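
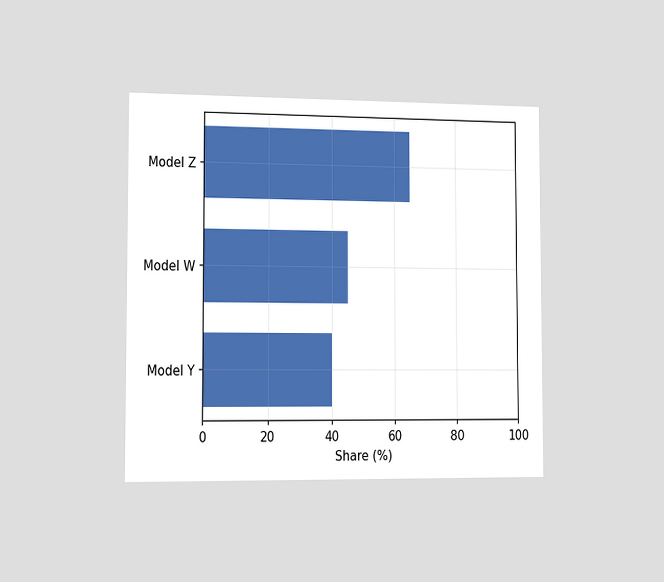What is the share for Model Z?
65%

The chart is viewed slightly from the left. Reading along the chart's x-axis, the Model Z bar reaches 65%.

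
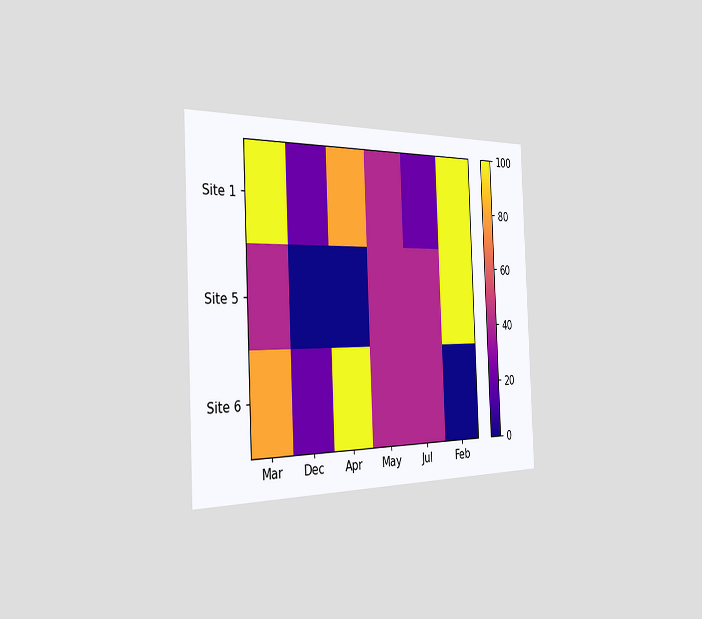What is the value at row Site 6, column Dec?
20

The chart is tilted about 2° counter-clockwise and viewed slightly from the left. Matching cell (Site 6, Dec) against the colorbar gives 20.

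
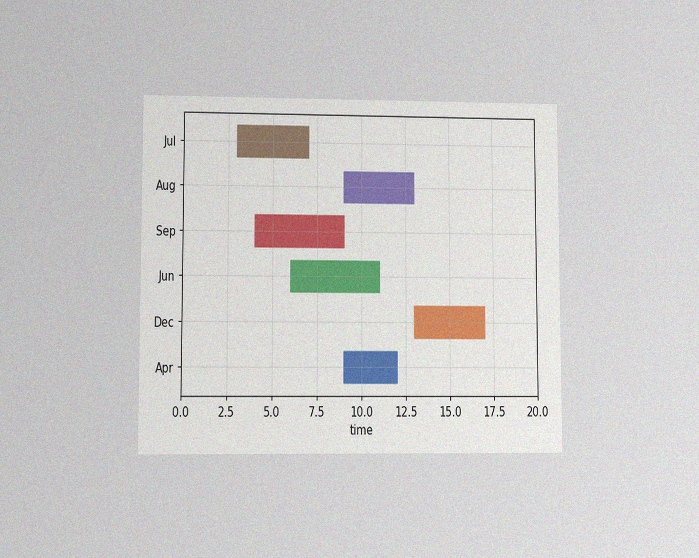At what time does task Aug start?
The chart is viewed at a slight angle, with some photo noise. The Aug bar begins at t=9.

9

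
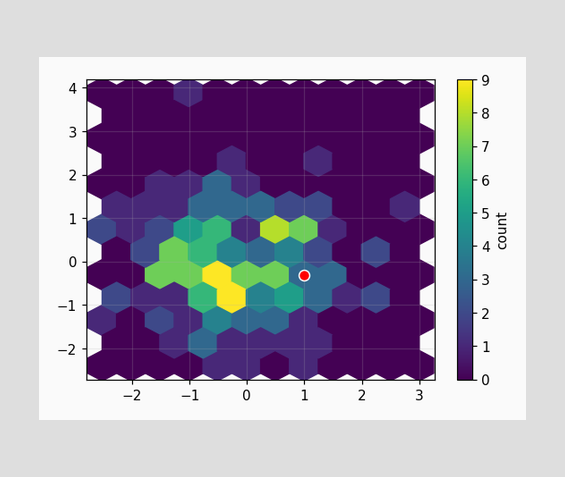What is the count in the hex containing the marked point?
3

The marked hex reads 3 on the colorbar.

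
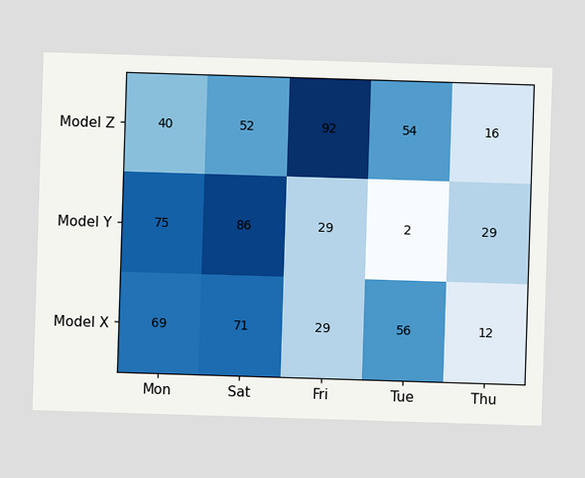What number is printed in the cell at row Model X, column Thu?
The (Model X, Thu) cell reads 12.

12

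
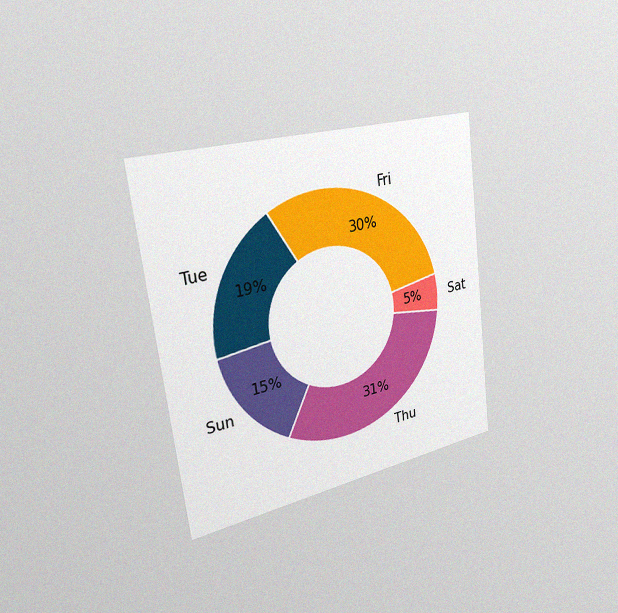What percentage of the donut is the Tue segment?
19%

The chart is tilted about 7° counter-clockwise and viewed slightly from the left, with some photo noise. The Tue segment takes up 19% of the ring.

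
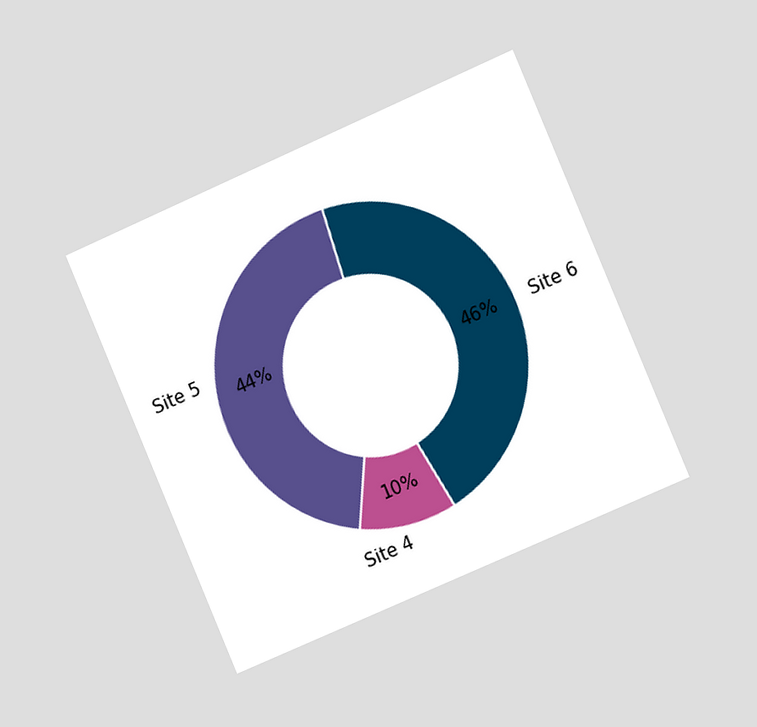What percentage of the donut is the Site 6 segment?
46%

The chart is tilted about 23° counter-clockwise and viewed slightly from the right. The Site 6 segment takes up 46% of the ring.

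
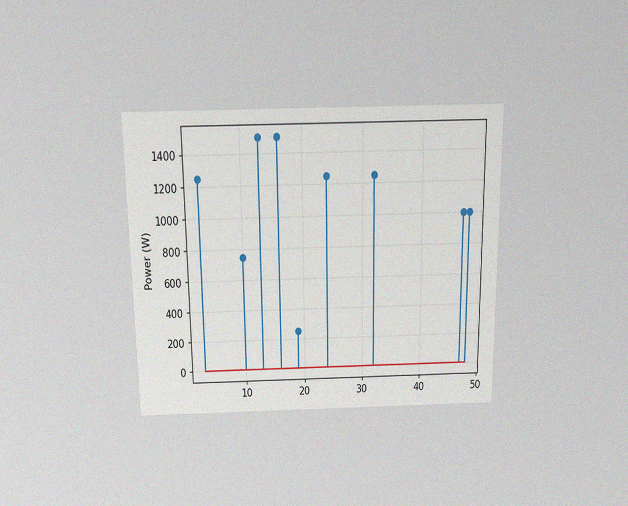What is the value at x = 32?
The chart is viewed slightly from above, with some photo noise. The stem at x=32 reaches 1250W.

1250W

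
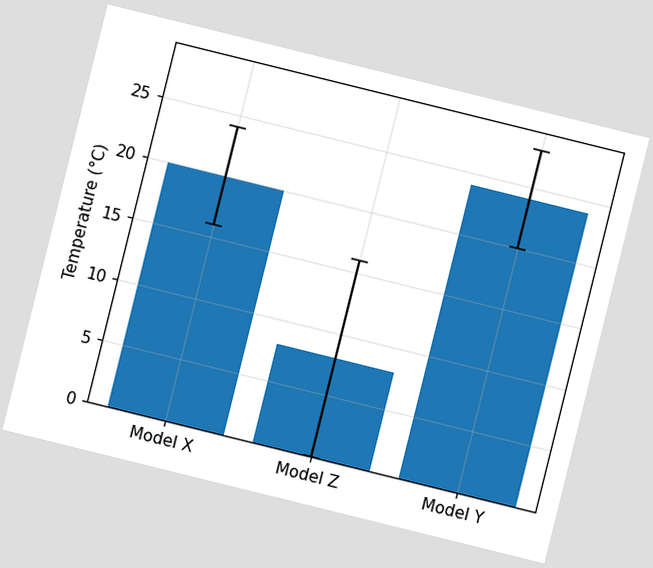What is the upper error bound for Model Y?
The chart is tilted about 14° clockwise. The Model Y bar's upper whisker reaches 28°C.

28°C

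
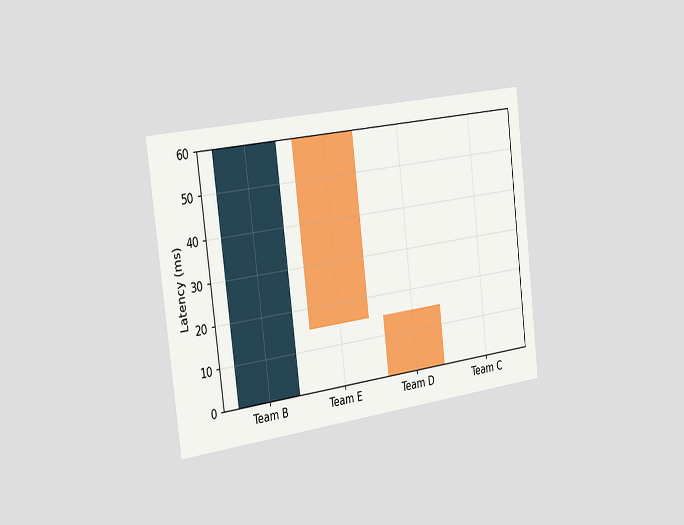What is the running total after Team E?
The chart is tilted about 7° counter-clockwise and viewed slightly from the left. After Team E the running total reaches 15ms.

15ms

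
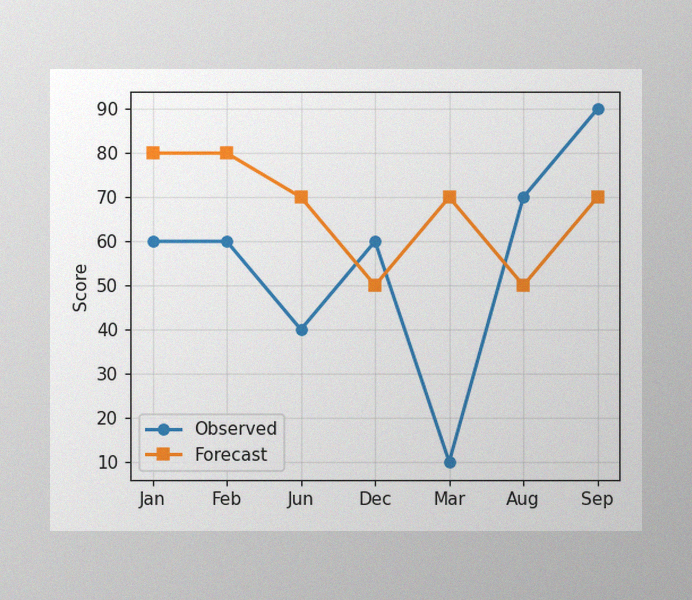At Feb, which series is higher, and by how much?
Forecast, by 20

The image has some photo noise and uneven lighting. At Feb, Forecast sits above the other line by 20.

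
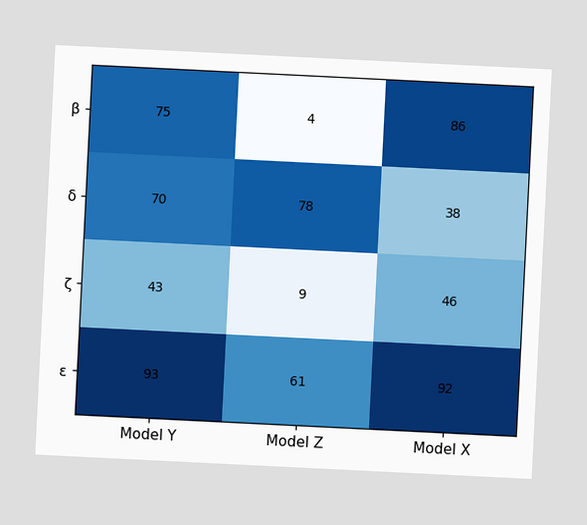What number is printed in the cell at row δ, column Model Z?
78

The chart is tilted about 3° clockwise. The (δ, Model Z) cell reads 78.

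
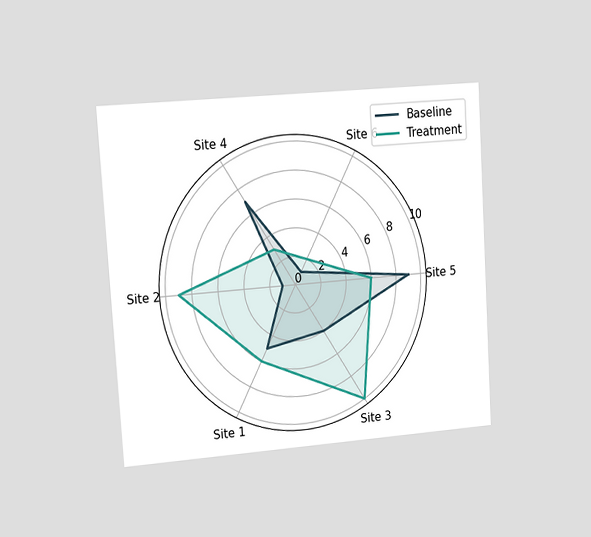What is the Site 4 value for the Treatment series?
3

The chart is tilted about 4° counter-clockwise and viewed slightly from the left. On the Site 4 axis, Treatment reaches 3.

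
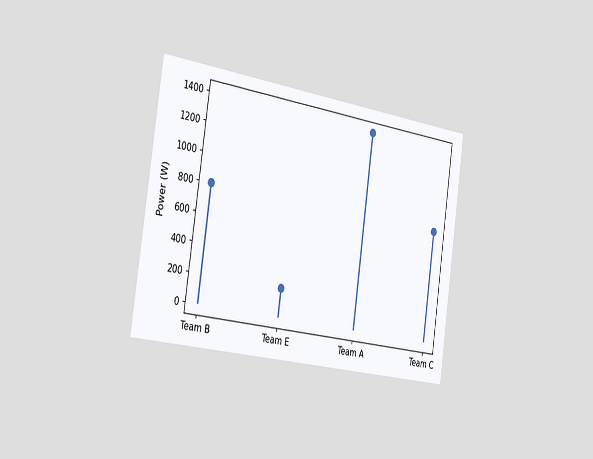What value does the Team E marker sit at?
The chart is tilted about 8° clockwise and viewed slightly from the left. The Team E marker sits at 200W.

200W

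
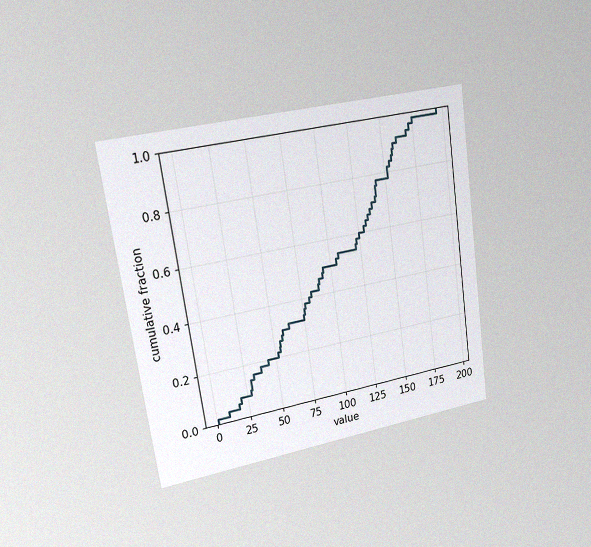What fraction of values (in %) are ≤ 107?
54%

The chart is tilted about 8° counter-clockwise and viewed slightly from the left, with some photo noise. At x=107 the ECDF step is at 54%.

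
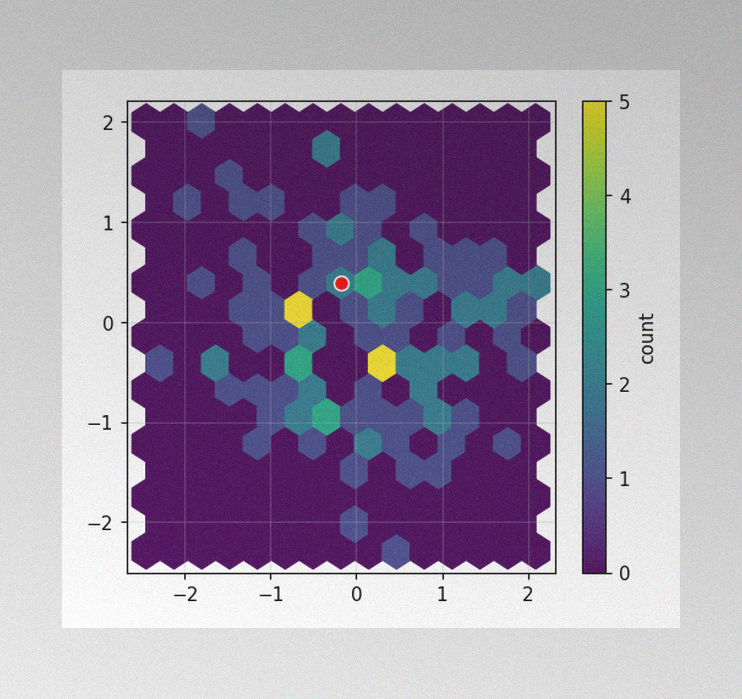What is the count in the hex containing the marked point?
The image has some photo noise and uneven lighting. The marked hex reads 2 on the colorbar.

2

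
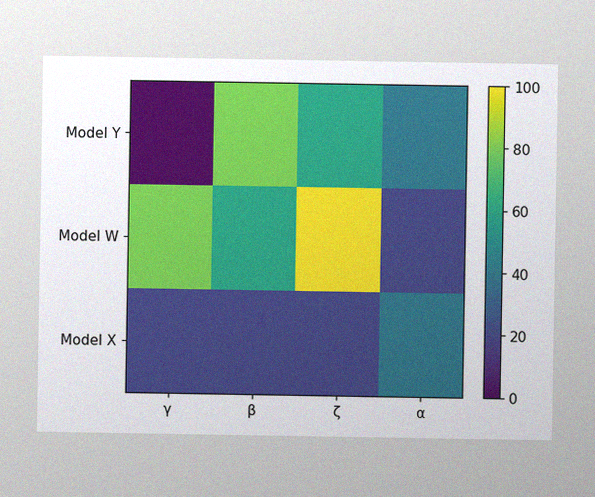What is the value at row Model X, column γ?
The image has some photo noise and uneven lighting. Matching cell (Model X, γ) against the colorbar gives 20.

20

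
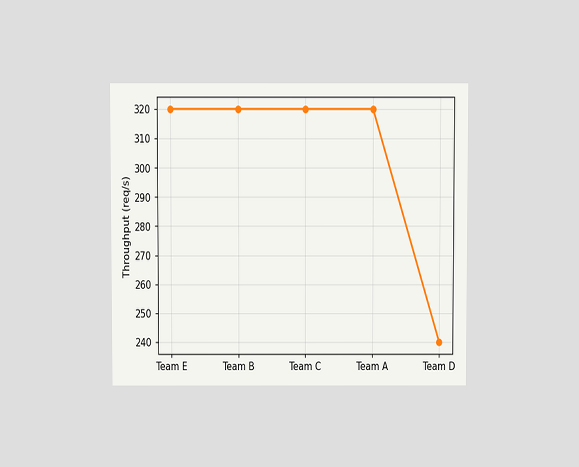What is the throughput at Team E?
320req/s

The chart is viewed at a slight angle. At Team E, the line is at 320req/s.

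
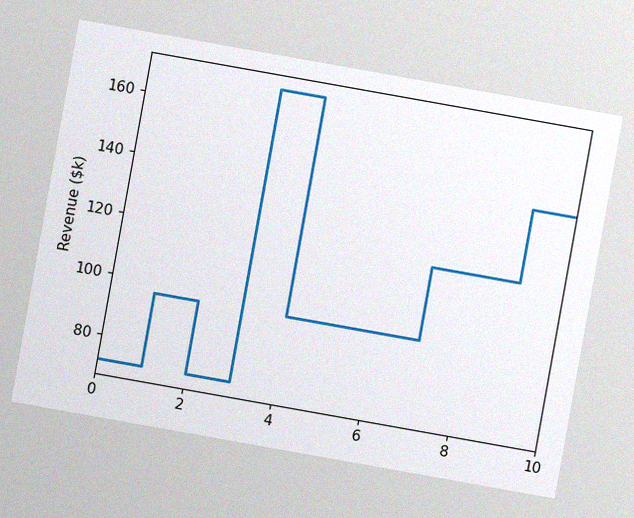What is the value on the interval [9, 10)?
$144k

The chart is tilted about 10° clockwise, with some photo noise. On [9, 10) the step sits at $144k.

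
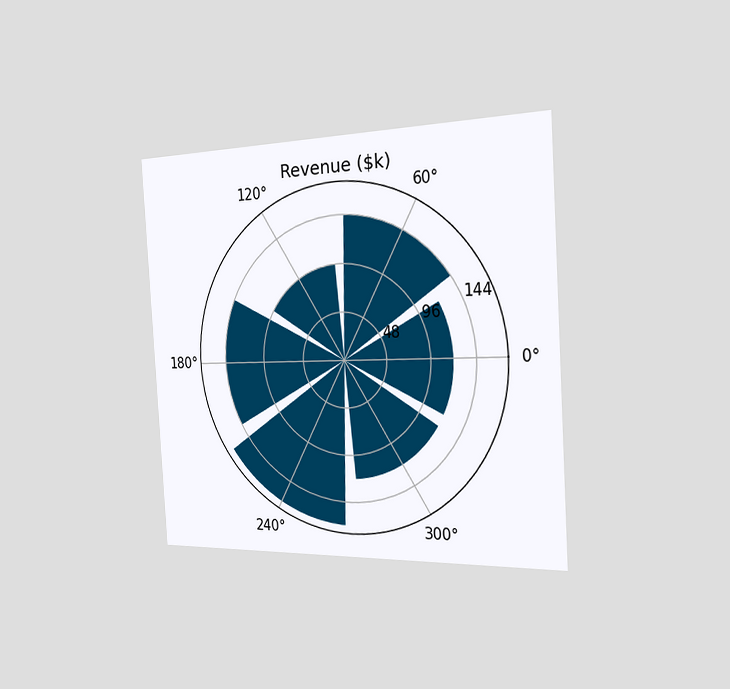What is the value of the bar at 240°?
$168k

The chart is tilted about 4° counter-clockwise and viewed slightly from the right. The bar at 240° reaches $168k on the radial axis.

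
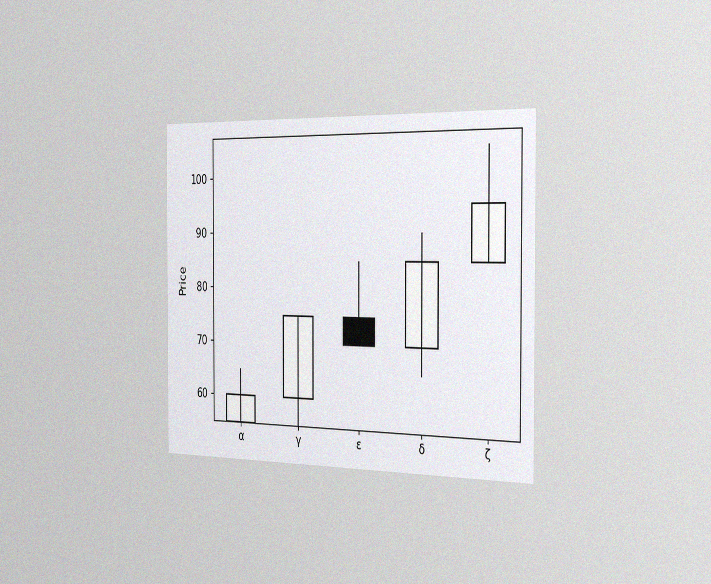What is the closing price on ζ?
The chart is viewed slightly from the right, with some photo noise. The ζ candle closes at 95.

95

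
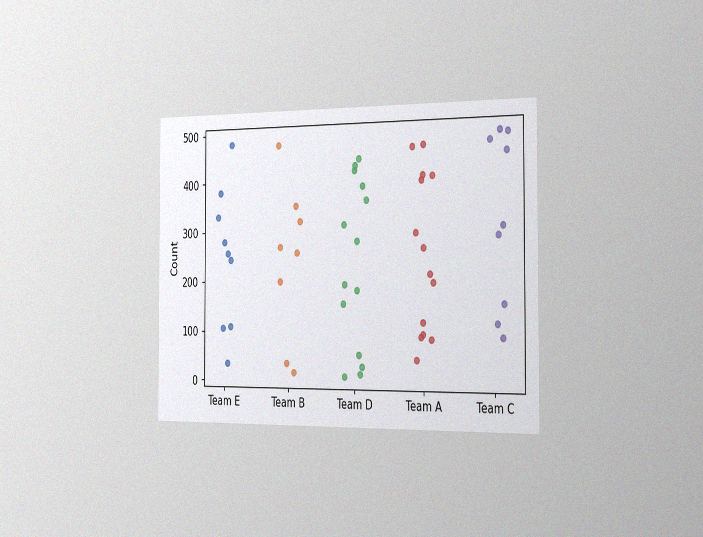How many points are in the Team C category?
The chart is viewed slightly from the right, with some photo noise. Counting the markers in the Team C column gives 9.

9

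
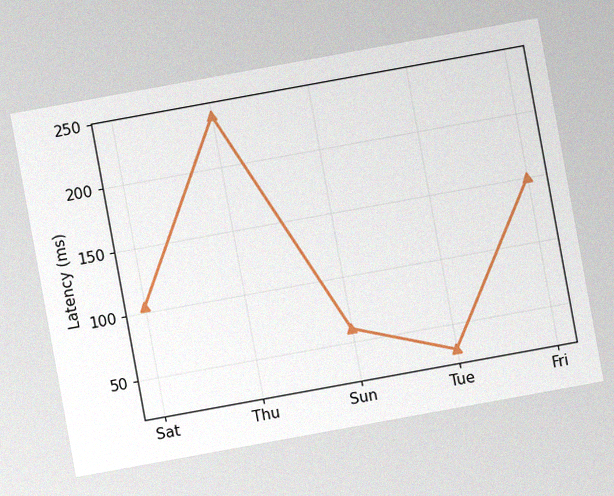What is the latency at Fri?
150ms

The chart is tilted about 10° counter-clockwise, with some photo noise. At Fri, the line is at 150ms.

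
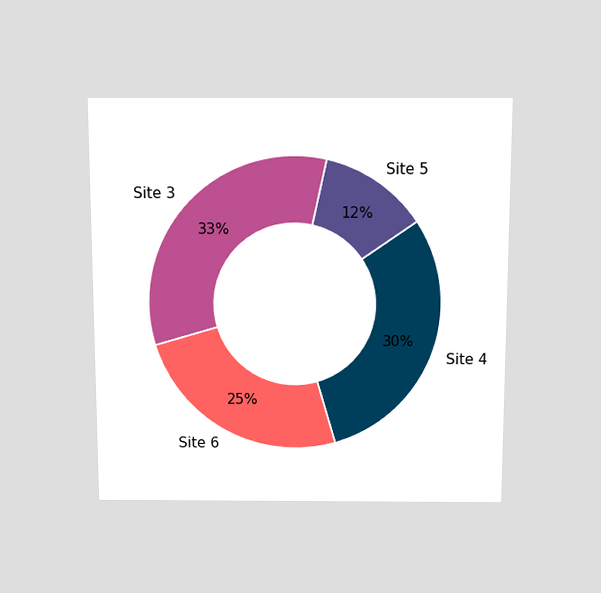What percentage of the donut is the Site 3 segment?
The chart is viewed slightly from above. The Site 3 segment takes up 33% of the ring.

33%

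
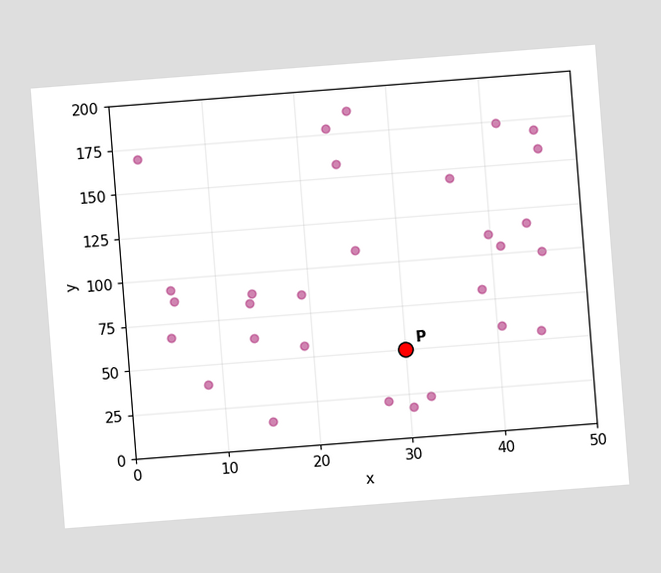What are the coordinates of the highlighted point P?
The chart is tilted about 4° counter-clockwise. Following the gridlines from P to each axis, P sits at (30, 50).

(30, 50)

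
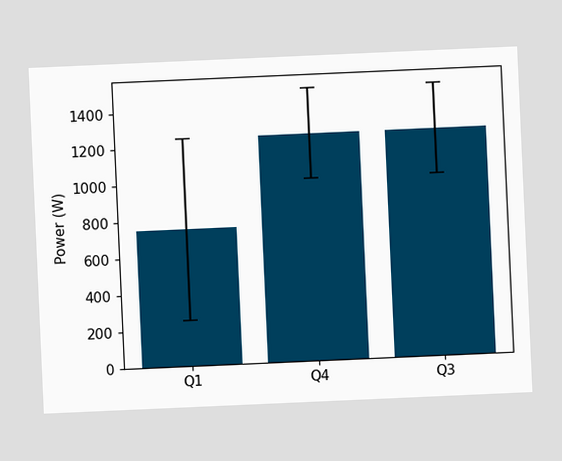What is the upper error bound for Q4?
1500W

The chart is tilted about 3° counter-clockwise. The Q4 bar's upper whisker reaches 1500W.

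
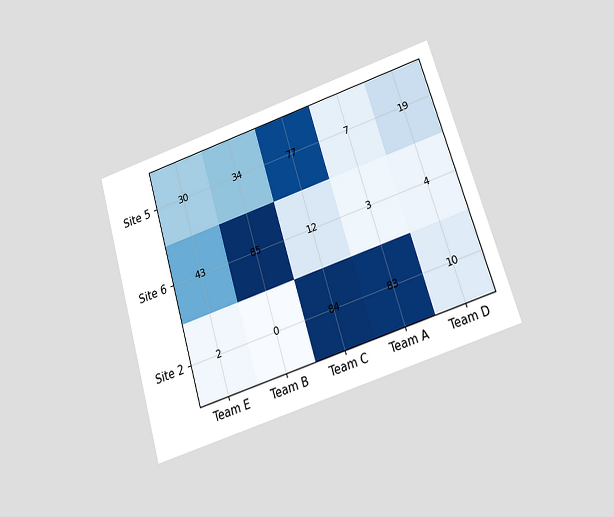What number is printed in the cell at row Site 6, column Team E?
43

The chart is tilted about 17° counter-clockwise and viewed at a slight angle. The (Site 6, Team E) cell reads 43.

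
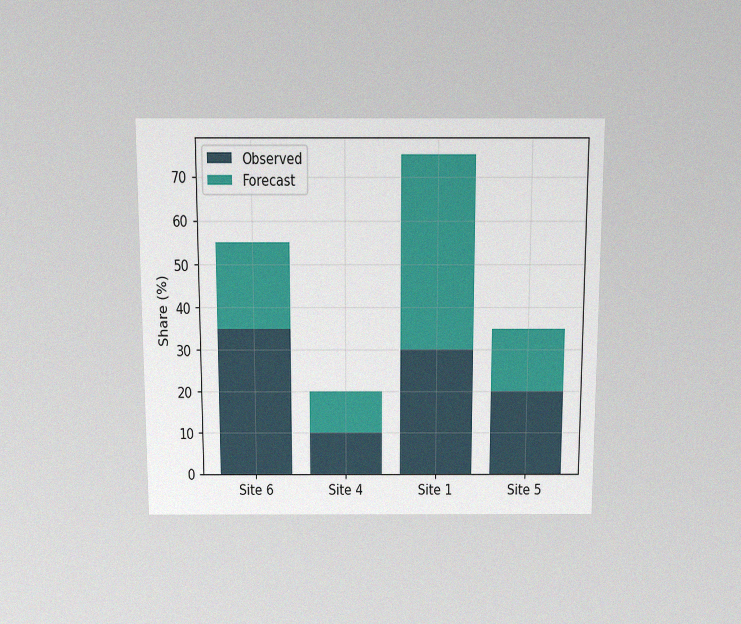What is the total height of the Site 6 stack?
The chart is viewed slightly from above, with some photo noise. The Site 6 stack's top reaches 55% on the y-axis.

55%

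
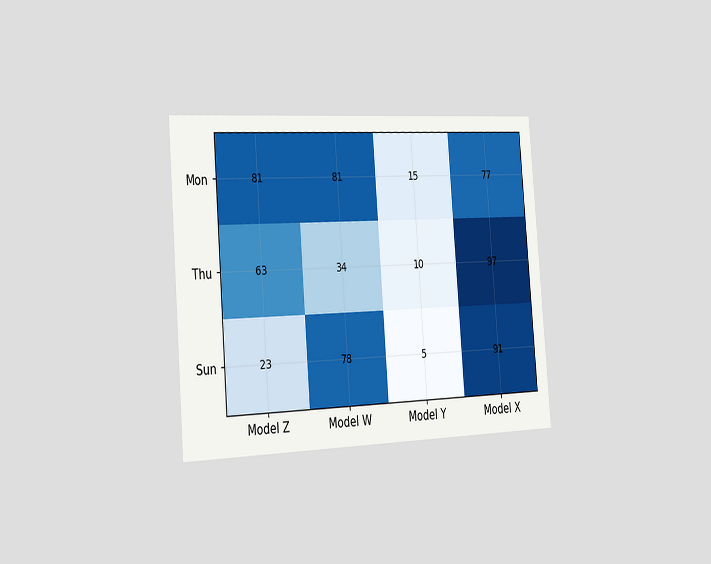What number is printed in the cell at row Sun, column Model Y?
The chart is tilted about 4° counter-clockwise and viewed slightly from the left. The (Sun, Model Y) cell reads 5.

5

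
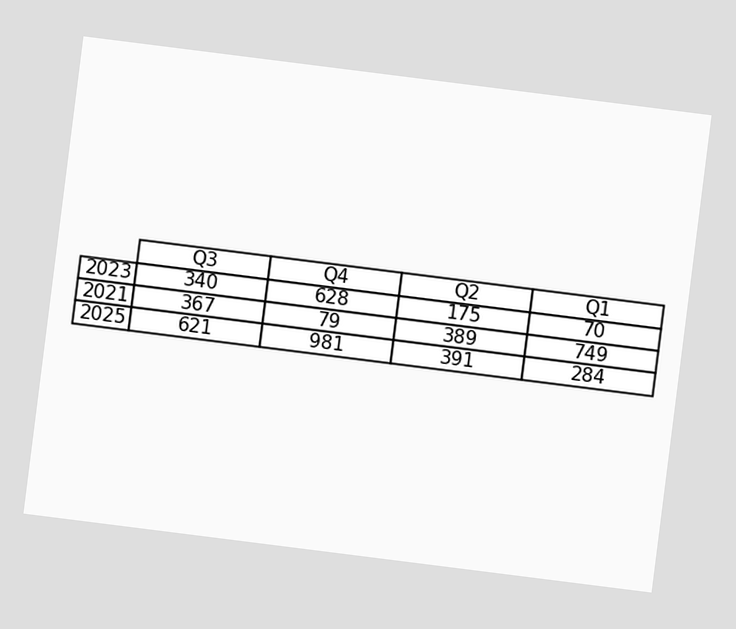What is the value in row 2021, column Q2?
389

The chart is tilted about 7° clockwise. The (2021, Q2) cell reads 389.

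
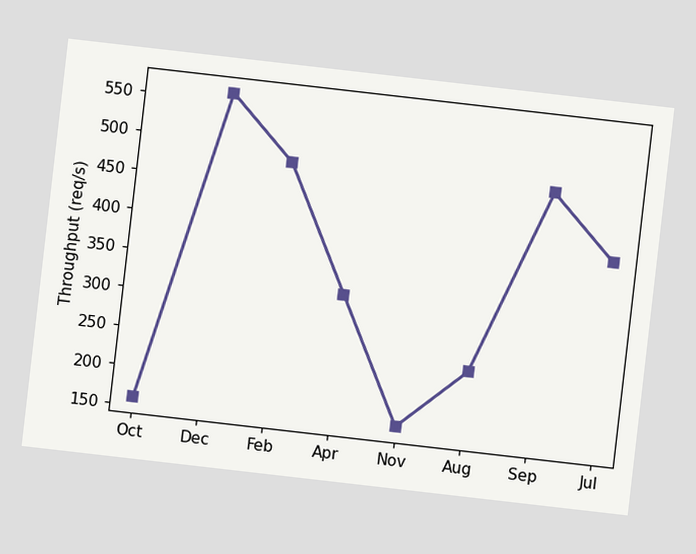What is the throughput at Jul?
400req/s

The chart is tilted about 7° clockwise. At Jul, the line is at 400req/s.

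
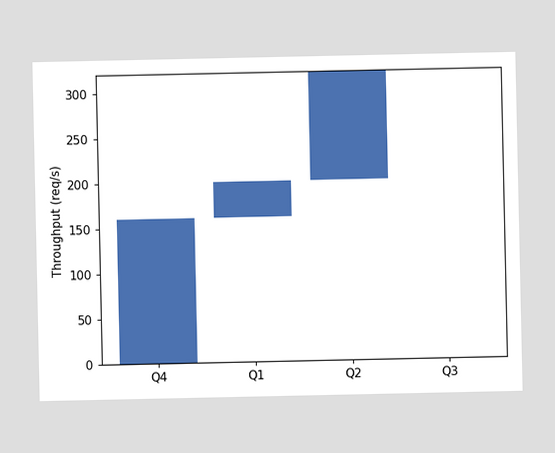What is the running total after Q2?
After Q2 the running total reaches 320req/s.

320req/s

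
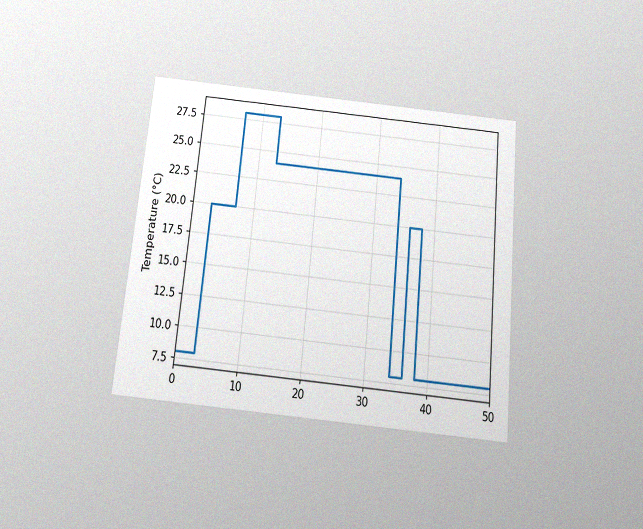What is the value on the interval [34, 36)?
The chart is tilted about 6° clockwise and viewed slightly from below, with some photo noise. On [34, 36) the step sits at 8°C.

8°C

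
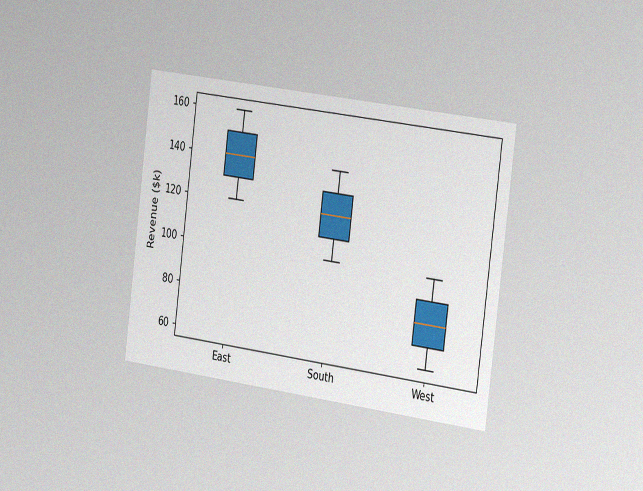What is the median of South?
The chart is tilted about 7° clockwise and viewed slightly from the right, with some photo noise. The median line in the South box sits at $120k.

$120k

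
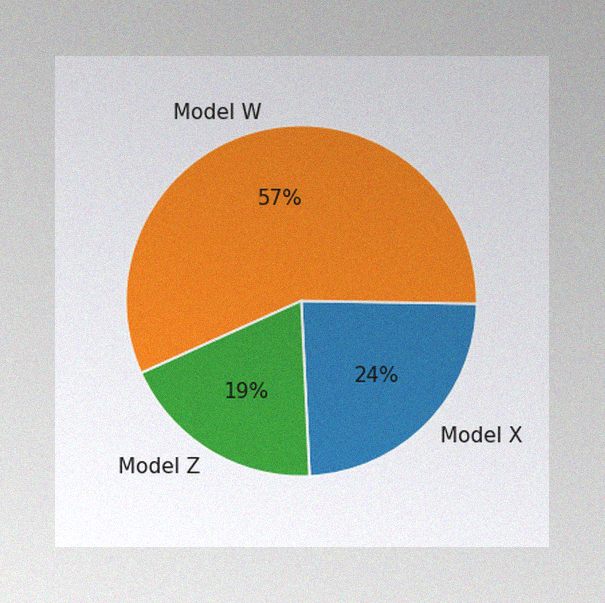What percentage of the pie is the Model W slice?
The image has some photo noise and uneven lighting. The Model W slice takes up 57% of the pie.

57%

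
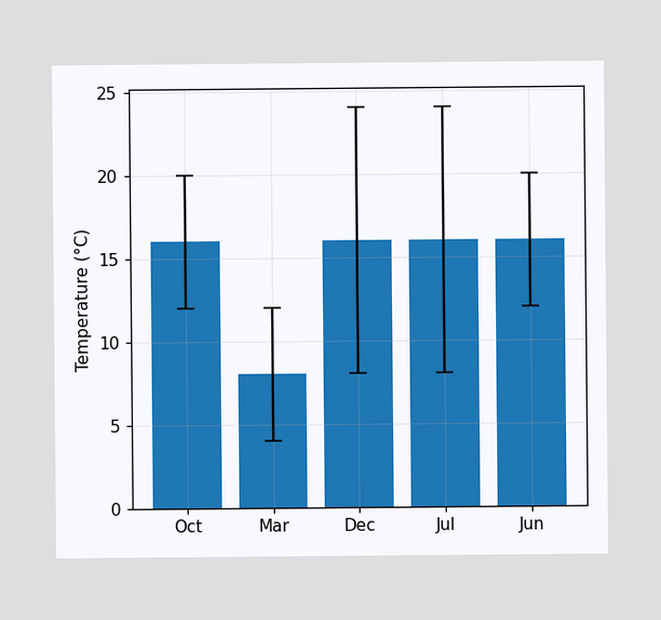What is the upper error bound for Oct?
20°C

The Oct bar's upper whisker reaches 20°C.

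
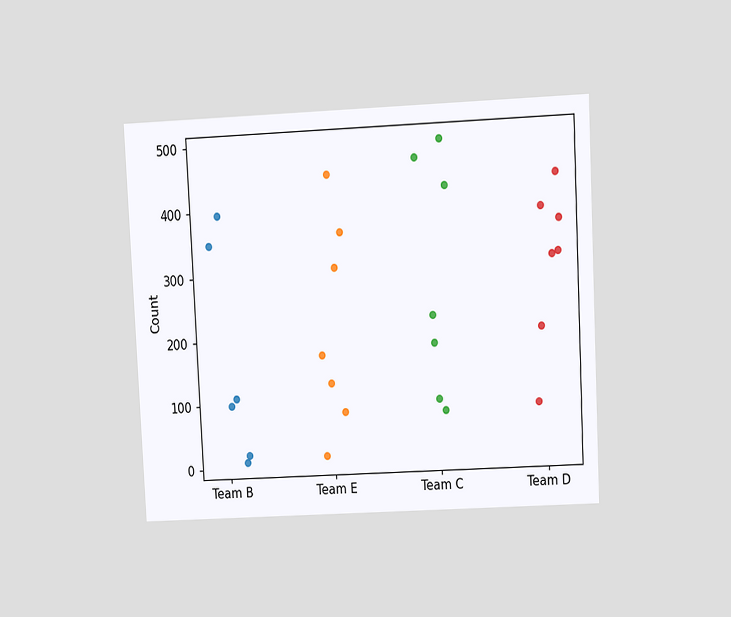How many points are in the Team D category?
7

The chart is tilted about 3° counter-clockwise and viewed at a slight angle. Counting the markers in the Team D column gives 7.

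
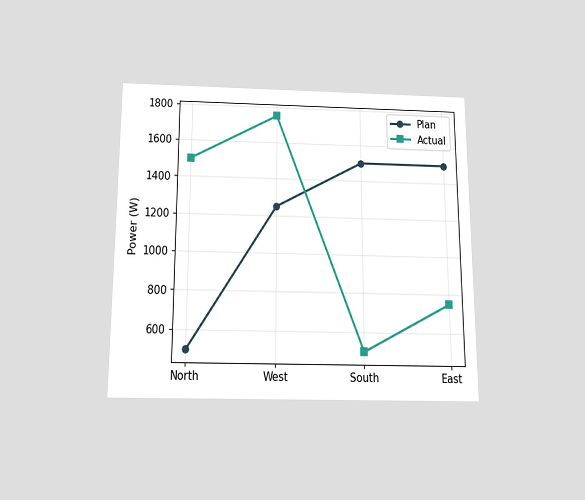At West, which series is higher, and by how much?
Actual, by 500W

The chart is viewed slightly from below. At West, Actual sits above the other line by 500W.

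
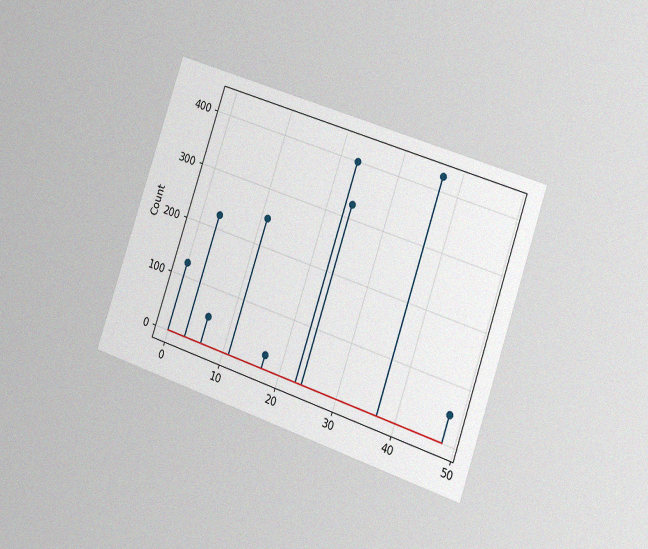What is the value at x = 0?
125

The chart is tilted about 19° clockwise and viewed slightly from the right, with some photo noise. The stem at x=0 reaches 125.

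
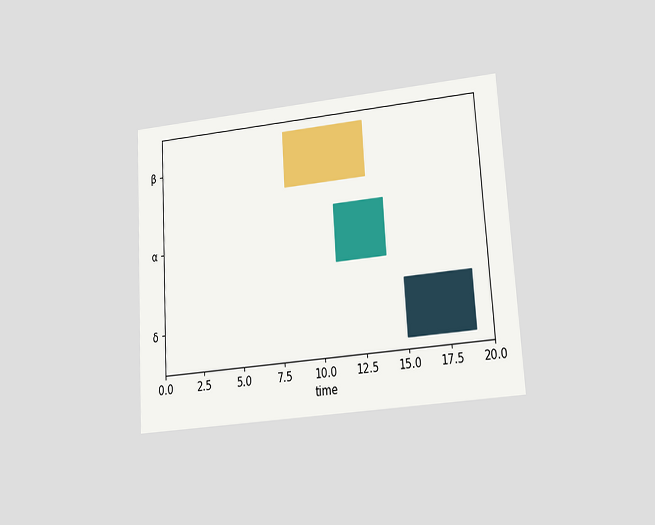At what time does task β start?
8

The chart is tilted about 4° counter-clockwise and viewed at a slight angle. The β bar begins at t=8.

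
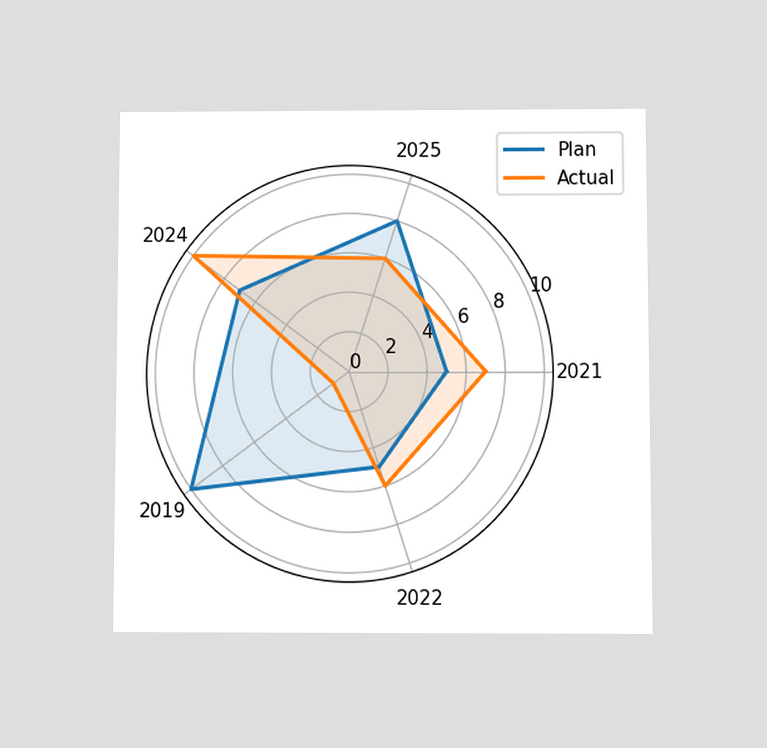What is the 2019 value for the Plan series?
The chart is viewed at a slight angle. On the 2019 axis, Plan reaches 10.

10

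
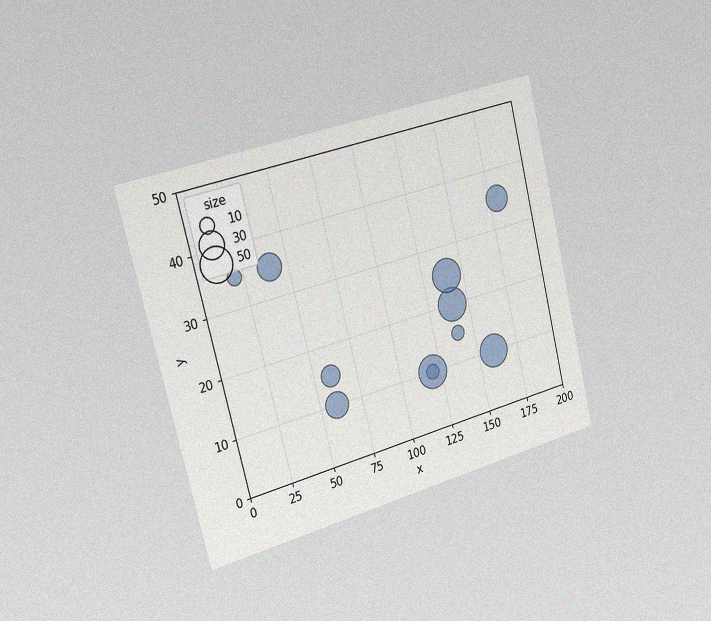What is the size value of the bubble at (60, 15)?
20

The chart is tilted about 14° counter-clockwise and viewed slightly from the left, with some photo noise. Matching the bubble at (60, 15) against the size legend gives 20.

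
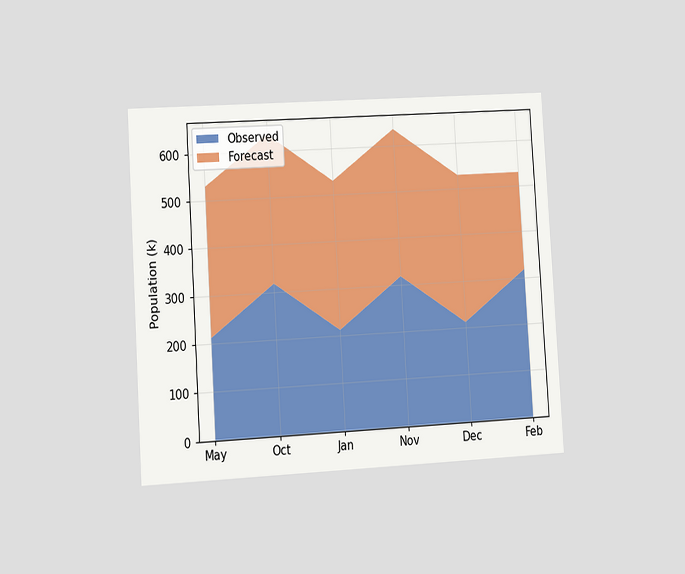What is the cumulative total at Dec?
530k

The chart is tilted about 3° counter-clockwise and viewed slightly from the left. The stacked total at Dec reaches 530k.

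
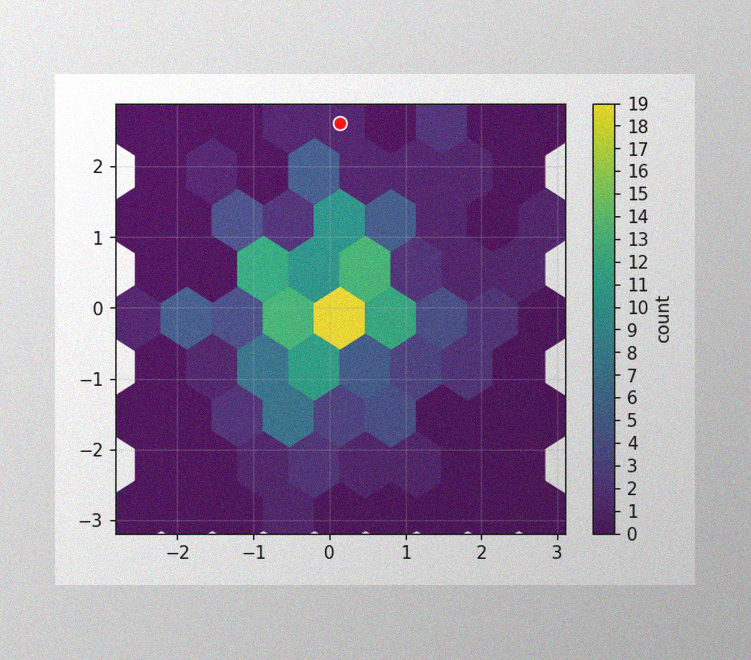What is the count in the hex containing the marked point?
The image has some photo noise and uneven lighting. The marked hex reads 1 on the colorbar.

1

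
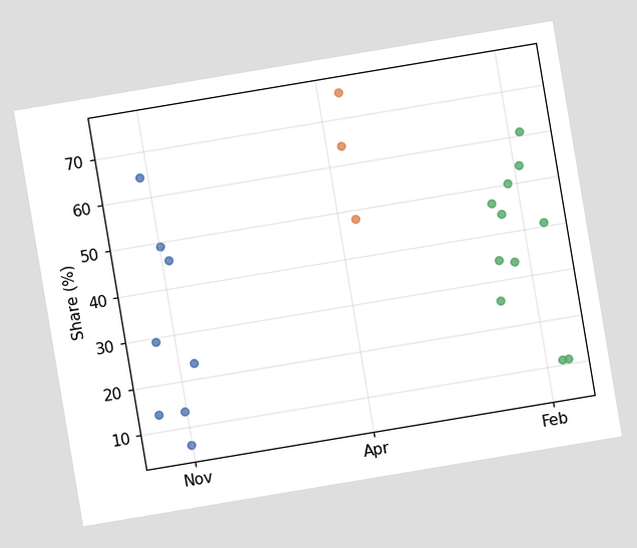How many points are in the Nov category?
8

The chart is tilted about 9° counter-clockwise. Counting the markers in the Nov column gives 8.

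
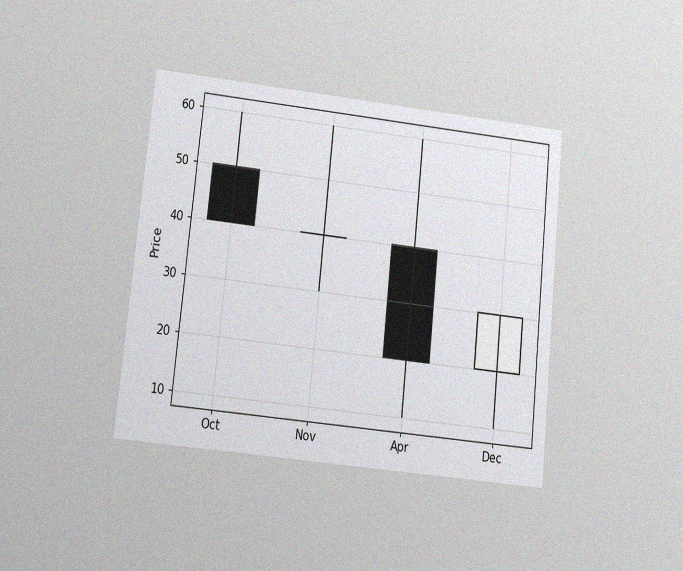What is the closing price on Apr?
20

The chart is tilted about 6° clockwise and viewed at a slight angle, with some photo noise. The Apr candle closes at 20.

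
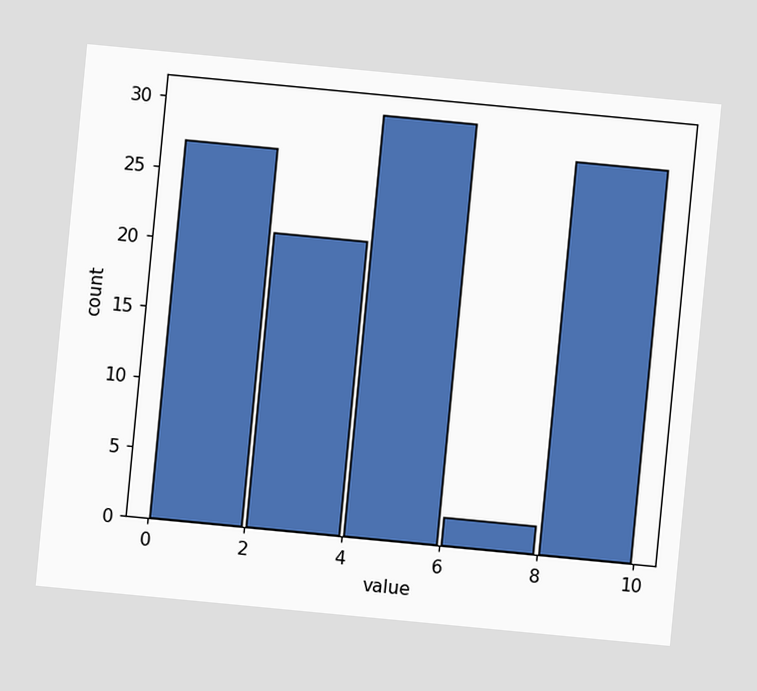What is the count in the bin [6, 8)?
The chart is tilted about 5° clockwise. The [6, 8) bin has height 2.

2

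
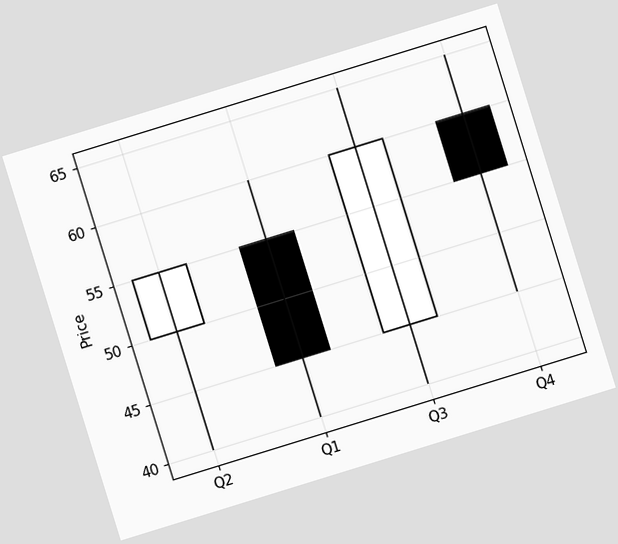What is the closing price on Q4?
55

The chart is tilted about 17° counter-clockwise. The Q4 candle closes at 55.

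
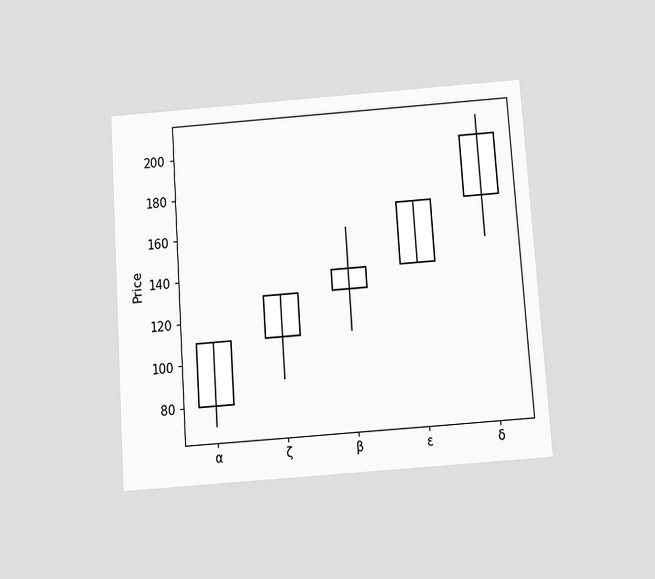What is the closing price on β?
140

The chart is tilted about 4° counter-clockwise and viewed slightly from below. The β candle closes at 140.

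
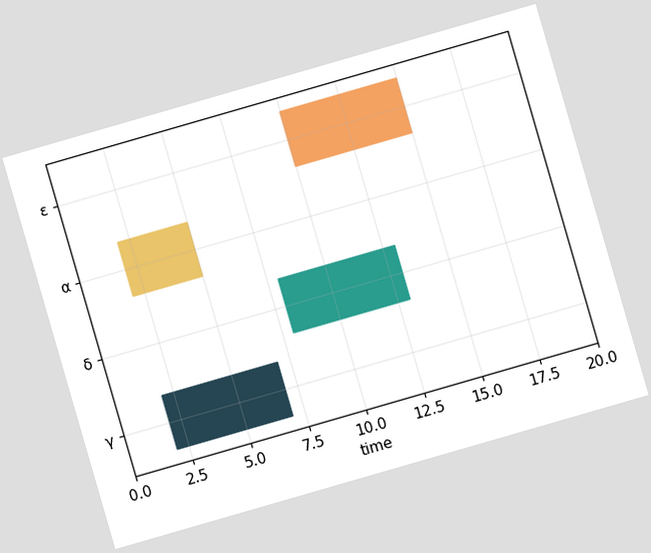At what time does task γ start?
The chart is tilted about 16° counter-clockwise. The γ bar begins at t=2.

2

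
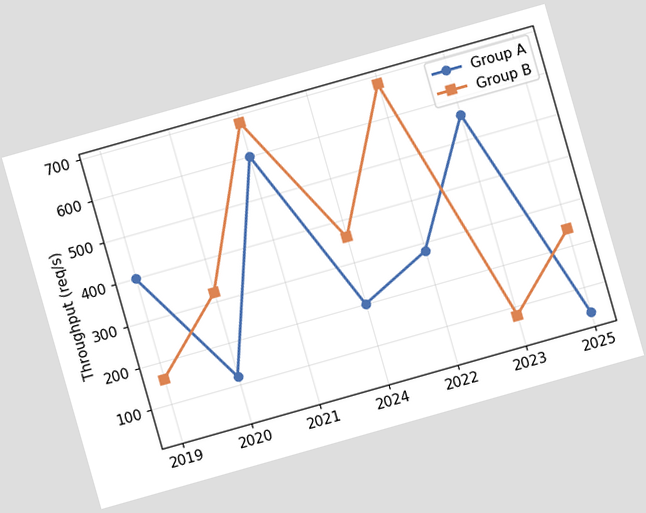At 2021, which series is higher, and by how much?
The chart is tilted about 16° counter-clockwise. At 2021, Group B sits above the other line by 80req/s.

Group B, by 80req/s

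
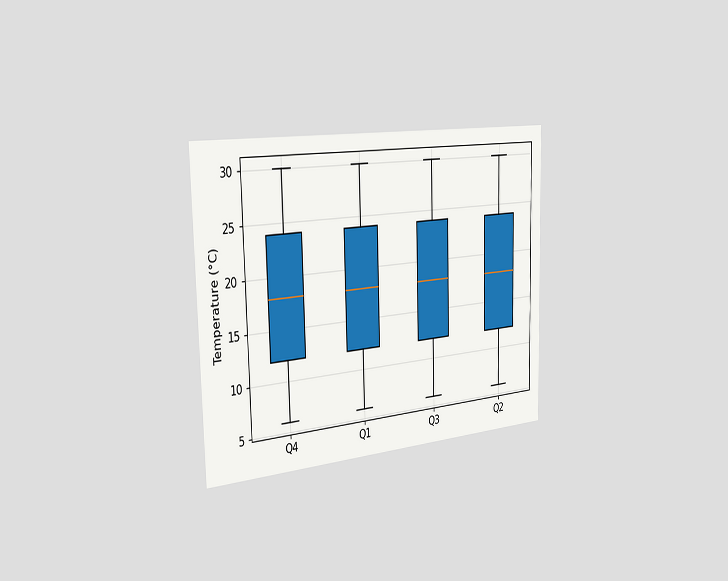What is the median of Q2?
18°C

The chart is viewed slightly from the left. The median line in the Q2 box sits at 18°C.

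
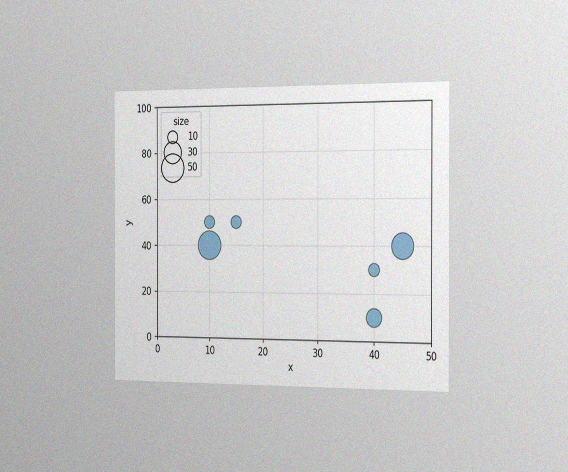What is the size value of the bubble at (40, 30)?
10

The chart is viewed slightly from the right, with some photo noise. Matching the bubble at (40, 30) against the size legend gives 10.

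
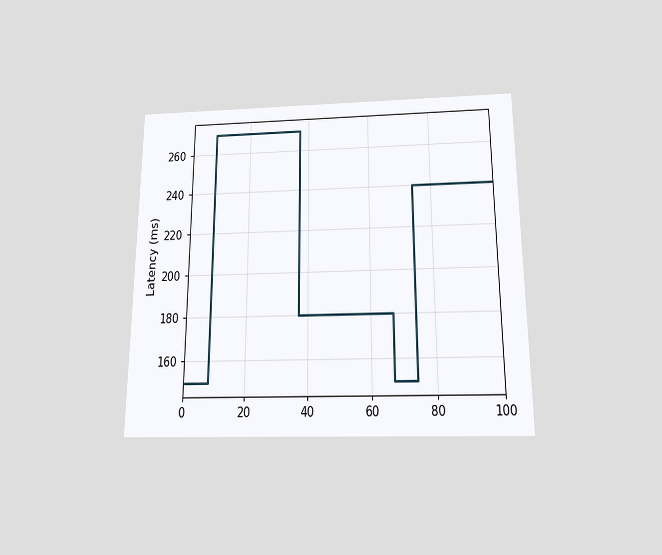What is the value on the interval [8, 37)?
270ms

The chart is viewed slightly from below. On [8, 37) the step sits at 270ms.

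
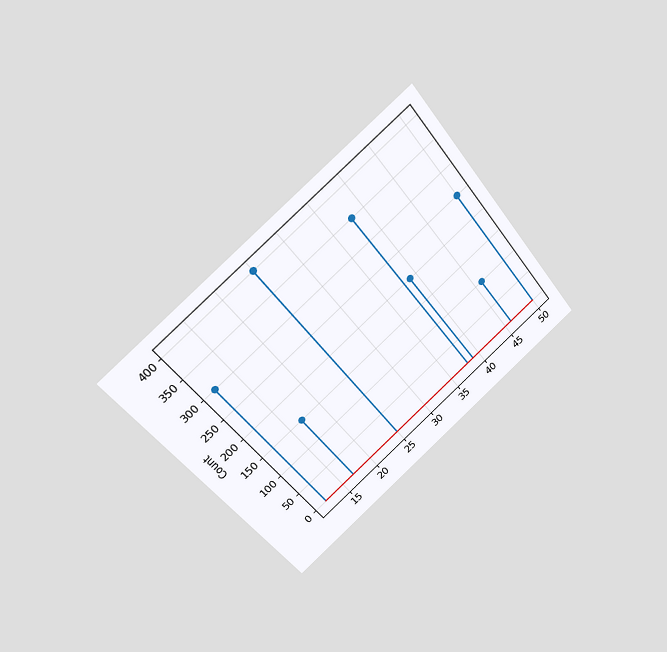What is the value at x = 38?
The chart is tilted about 39° counter-clockwise and viewed at a slight angle. The stem at x=38 reaches 350.

350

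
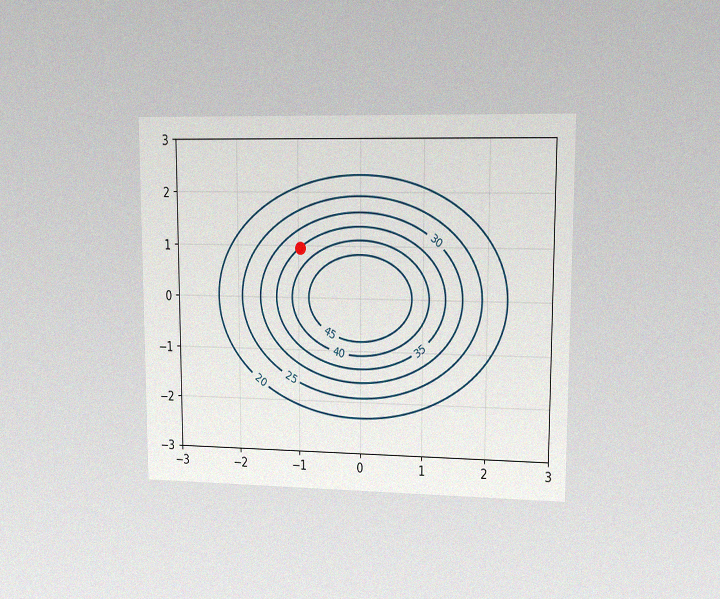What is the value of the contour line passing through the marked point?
The chart is viewed at a slight angle, with some photo noise. The marked point sits on the contour labelled 35.

35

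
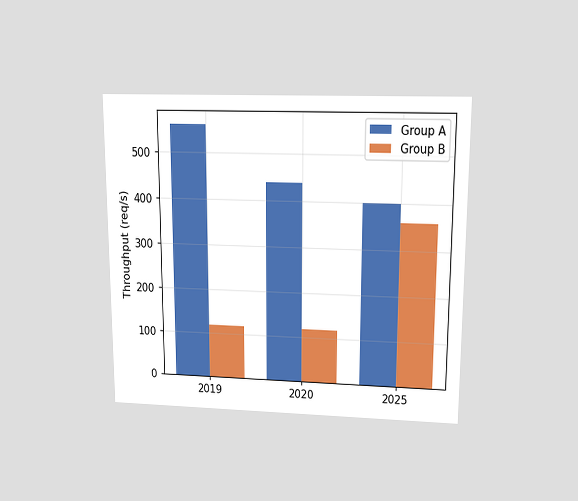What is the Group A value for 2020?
The chart is viewed slightly from above. The Group A bar at 2020 reaches 440req/s on the y-axis.

440req/s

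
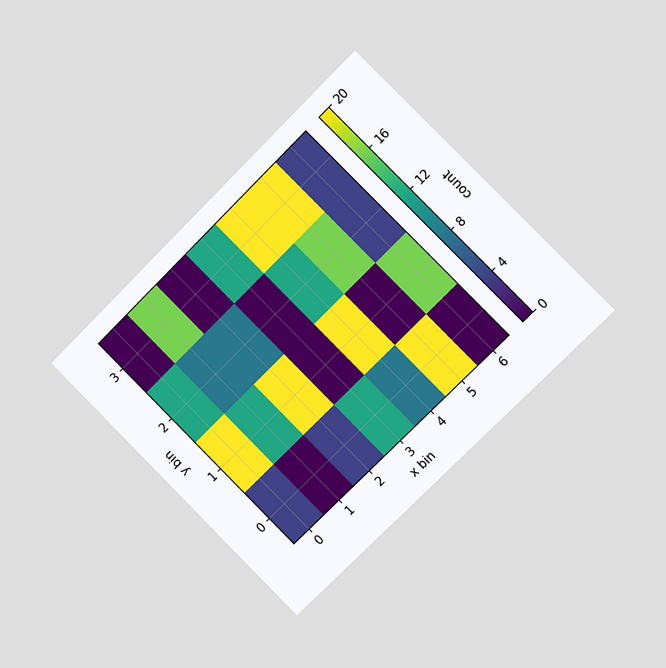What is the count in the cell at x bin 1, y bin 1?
The chart is tilted about 45° counter-clockwise and viewed slightly from the right. Matching the cell (1, 1) against the colorbar gives 12.

12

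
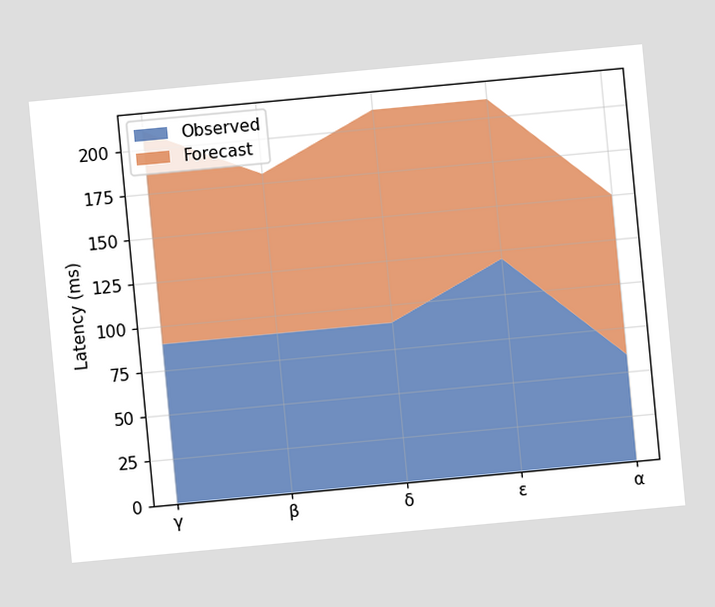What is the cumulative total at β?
180ms

The chart is tilted about 5° counter-clockwise. The stacked total at β reaches 180ms.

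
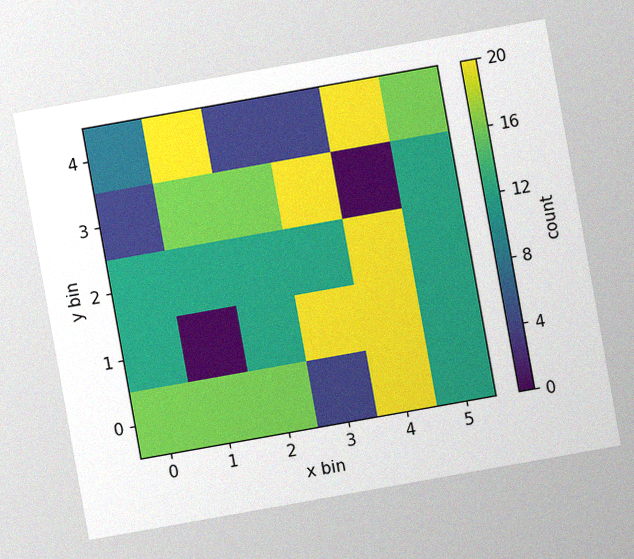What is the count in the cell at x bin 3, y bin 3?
The chart is tilted about 10° counter-clockwise, with some photo noise. Matching the cell (3, 3) against the colorbar gives 20.

20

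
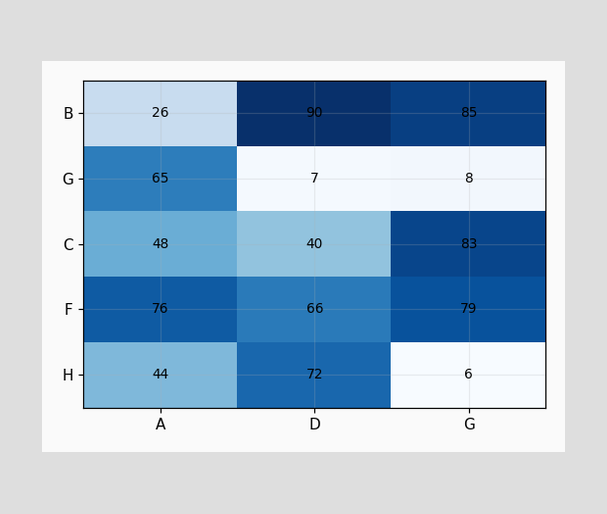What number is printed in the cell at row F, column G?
The (F, G) cell reads 79.

79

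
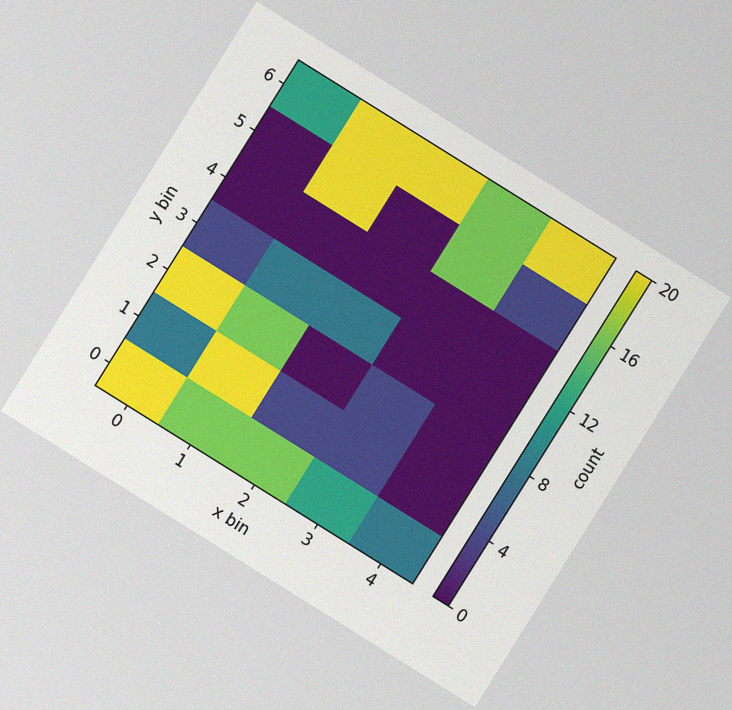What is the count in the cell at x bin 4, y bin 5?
4

The chart is tilted about 32° clockwise, with some photo noise. Matching the cell (4, 5) against the colorbar gives 4.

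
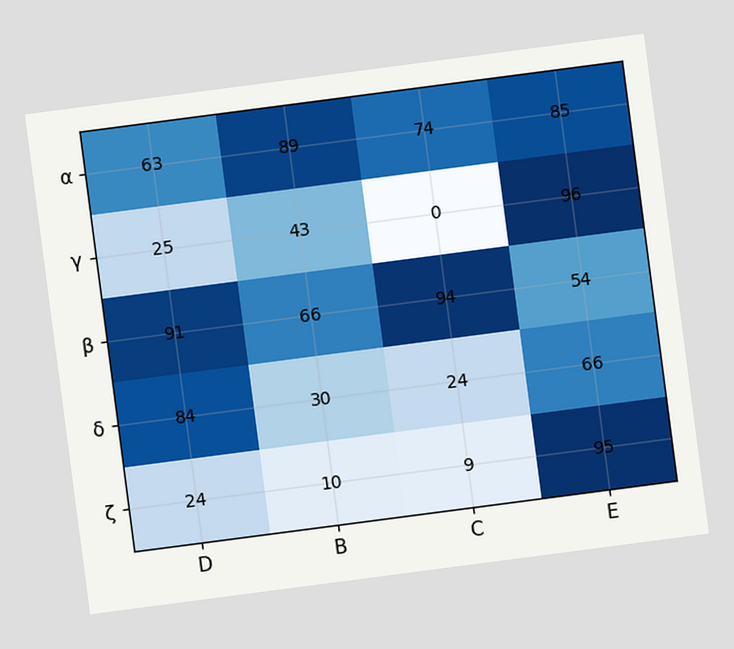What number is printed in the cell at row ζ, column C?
9

The chart is tilted about 7° counter-clockwise. The (ζ, C) cell reads 9.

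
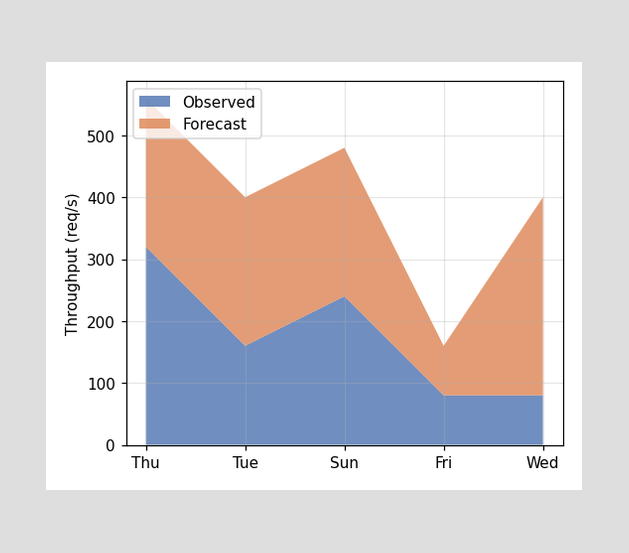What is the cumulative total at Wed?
The stacked total at Wed reaches 400req/s.

400req/s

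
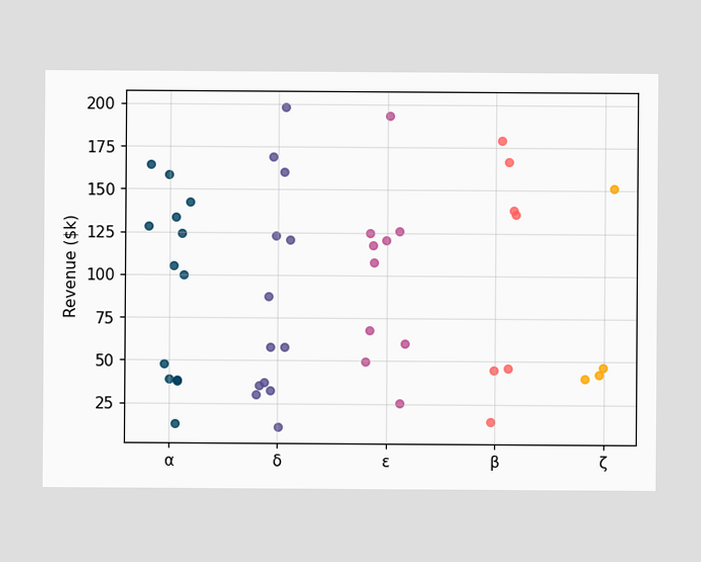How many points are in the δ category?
13

Counting the markers in the δ column gives 13.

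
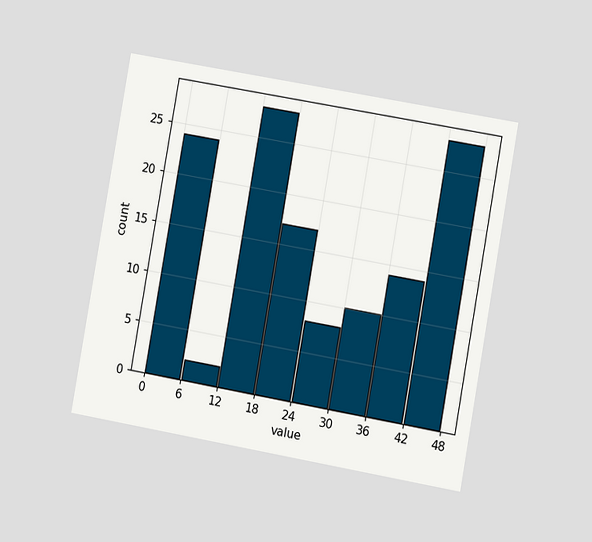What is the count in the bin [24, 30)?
8

The chart is tilted about 10° clockwise and viewed at a slight angle. The [24, 30) bin has height 8.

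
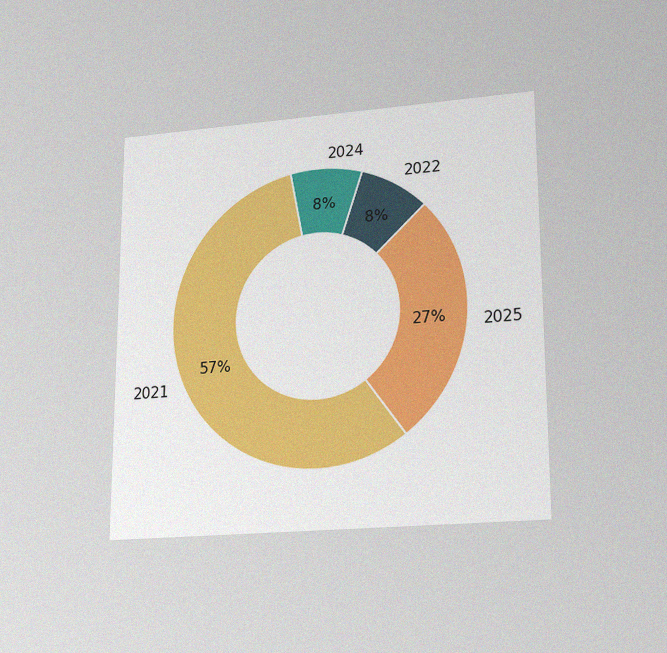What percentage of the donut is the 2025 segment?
The chart is viewed slightly from below, with some photo noise. The 2025 segment takes up 27% of the ring.

27%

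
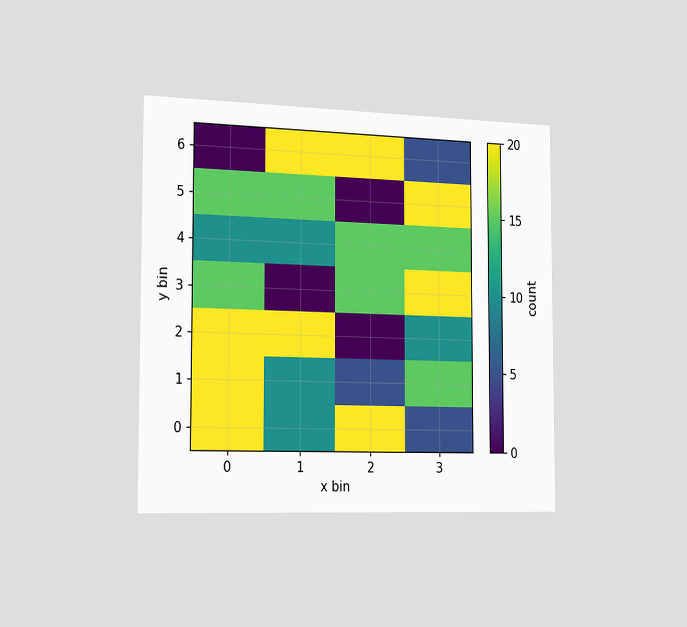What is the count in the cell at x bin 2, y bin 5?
The chart is viewed slightly from the left. Matching the cell (2, 5) against the colorbar gives 0.

0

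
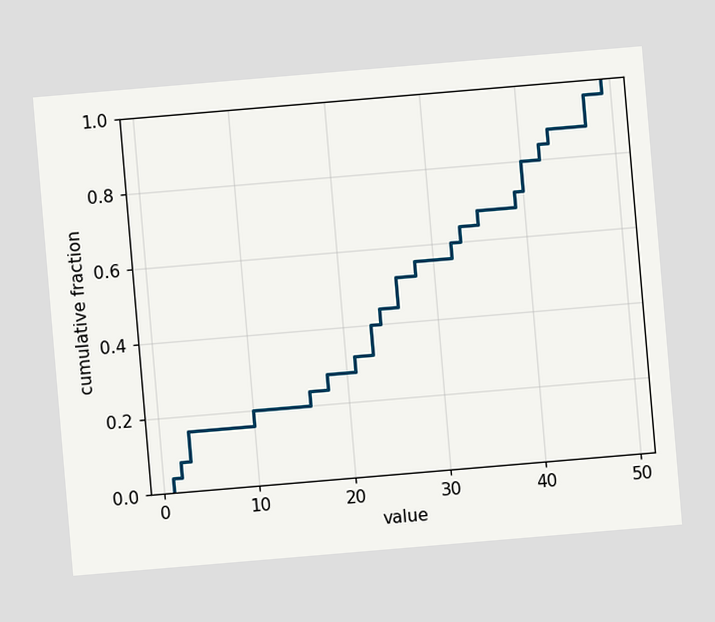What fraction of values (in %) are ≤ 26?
The chart is tilted about 5° counter-clockwise. At x=26 the ECDF step is at 52%.

52%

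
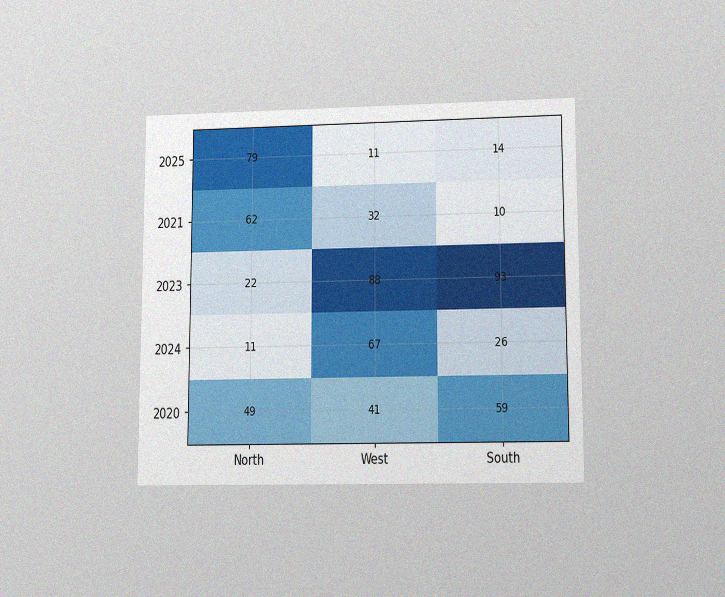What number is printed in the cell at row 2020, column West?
41

The chart is viewed at a slight angle, with some photo noise. The (2020, West) cell reads 41.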